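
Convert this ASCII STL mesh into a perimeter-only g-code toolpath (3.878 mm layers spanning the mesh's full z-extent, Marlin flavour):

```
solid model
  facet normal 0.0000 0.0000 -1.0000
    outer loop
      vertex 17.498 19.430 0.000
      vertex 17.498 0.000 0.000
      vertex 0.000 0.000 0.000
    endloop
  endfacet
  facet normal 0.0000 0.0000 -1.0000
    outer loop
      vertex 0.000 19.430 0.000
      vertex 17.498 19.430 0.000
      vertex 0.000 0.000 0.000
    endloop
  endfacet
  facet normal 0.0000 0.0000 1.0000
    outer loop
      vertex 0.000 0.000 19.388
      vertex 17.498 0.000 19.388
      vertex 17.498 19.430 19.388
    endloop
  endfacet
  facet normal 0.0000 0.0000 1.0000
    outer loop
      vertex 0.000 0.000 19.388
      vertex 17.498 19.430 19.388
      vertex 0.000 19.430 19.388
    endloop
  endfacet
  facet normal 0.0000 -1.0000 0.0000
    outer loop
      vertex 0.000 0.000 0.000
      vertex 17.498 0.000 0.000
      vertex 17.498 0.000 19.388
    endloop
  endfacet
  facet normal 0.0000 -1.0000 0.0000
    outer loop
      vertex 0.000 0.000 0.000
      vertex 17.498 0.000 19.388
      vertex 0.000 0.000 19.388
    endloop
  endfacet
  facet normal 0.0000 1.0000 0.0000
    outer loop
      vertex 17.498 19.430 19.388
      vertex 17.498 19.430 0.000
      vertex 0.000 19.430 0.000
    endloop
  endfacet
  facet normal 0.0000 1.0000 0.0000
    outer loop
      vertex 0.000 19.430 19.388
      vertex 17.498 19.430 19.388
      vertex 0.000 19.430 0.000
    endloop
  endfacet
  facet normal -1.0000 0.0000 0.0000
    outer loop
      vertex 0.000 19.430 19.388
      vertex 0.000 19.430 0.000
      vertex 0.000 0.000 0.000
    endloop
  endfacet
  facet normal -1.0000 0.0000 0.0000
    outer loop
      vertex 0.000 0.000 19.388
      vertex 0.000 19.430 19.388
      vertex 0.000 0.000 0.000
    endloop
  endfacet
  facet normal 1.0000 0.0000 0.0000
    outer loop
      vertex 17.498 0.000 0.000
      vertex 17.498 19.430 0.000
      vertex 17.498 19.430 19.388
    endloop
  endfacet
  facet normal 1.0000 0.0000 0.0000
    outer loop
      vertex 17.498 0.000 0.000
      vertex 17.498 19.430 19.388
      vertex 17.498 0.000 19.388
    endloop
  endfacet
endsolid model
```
; perimeter-only toolpath
G21 ; units = mm
G90 ; absolute positioning
G28 ; home
; layer 1
G0 Z3.878
G0 X0.000 Y0.000
G1 X17.498 Y0.000
G1 X17.498 Y19.430
G1 X0.000 Y19.430
G1 X0.000 Y0.000
; layer 2
G0 Z7.755
G0 X0.000 Y0.000
G1 X17.498 Y0.000
G1 X17.498 Y19.430
G1 X0.000 Y19.430
G1 X0.000 Y0.000
; layer 3
G0 Z11.633
G0 X0.000 Y0.000
G1 X17.498 Y0.000
G1 X17.498 Y19.430
G1 X0.000 Y19.430
G1 X0.000 Y0.000
; layer 4
G0 Z15.510
G0 X0.000 Y0.000
G1 X17.498 Y0.000
G1 X17.498 Y19.430
G1 X0.000 Y19.430
G1 X0.000 Y0.000
; layer 5
G0 Z19.388
G0 X0.000 Y0.000
G1 X17.498 Y0.000
G1 X17.498 Y19.430
G1 X0.000 Y19.430
G1 X0.000 Y0.000
M2 ; end

The solid is a rectangular box, roughly 17.5 × 19.4 mm footprint and 19.4 mm tall. Slicing at Δz = 3.878 mm — 5 equal slices spanning the solid's height, so layer i sits at z = i·h/5 — gives 5 non-empty perimeters. Each is a 4-segment closed polygon; G0 lifts to the layer z and rapids to the start vertex, then G1 traces the edges.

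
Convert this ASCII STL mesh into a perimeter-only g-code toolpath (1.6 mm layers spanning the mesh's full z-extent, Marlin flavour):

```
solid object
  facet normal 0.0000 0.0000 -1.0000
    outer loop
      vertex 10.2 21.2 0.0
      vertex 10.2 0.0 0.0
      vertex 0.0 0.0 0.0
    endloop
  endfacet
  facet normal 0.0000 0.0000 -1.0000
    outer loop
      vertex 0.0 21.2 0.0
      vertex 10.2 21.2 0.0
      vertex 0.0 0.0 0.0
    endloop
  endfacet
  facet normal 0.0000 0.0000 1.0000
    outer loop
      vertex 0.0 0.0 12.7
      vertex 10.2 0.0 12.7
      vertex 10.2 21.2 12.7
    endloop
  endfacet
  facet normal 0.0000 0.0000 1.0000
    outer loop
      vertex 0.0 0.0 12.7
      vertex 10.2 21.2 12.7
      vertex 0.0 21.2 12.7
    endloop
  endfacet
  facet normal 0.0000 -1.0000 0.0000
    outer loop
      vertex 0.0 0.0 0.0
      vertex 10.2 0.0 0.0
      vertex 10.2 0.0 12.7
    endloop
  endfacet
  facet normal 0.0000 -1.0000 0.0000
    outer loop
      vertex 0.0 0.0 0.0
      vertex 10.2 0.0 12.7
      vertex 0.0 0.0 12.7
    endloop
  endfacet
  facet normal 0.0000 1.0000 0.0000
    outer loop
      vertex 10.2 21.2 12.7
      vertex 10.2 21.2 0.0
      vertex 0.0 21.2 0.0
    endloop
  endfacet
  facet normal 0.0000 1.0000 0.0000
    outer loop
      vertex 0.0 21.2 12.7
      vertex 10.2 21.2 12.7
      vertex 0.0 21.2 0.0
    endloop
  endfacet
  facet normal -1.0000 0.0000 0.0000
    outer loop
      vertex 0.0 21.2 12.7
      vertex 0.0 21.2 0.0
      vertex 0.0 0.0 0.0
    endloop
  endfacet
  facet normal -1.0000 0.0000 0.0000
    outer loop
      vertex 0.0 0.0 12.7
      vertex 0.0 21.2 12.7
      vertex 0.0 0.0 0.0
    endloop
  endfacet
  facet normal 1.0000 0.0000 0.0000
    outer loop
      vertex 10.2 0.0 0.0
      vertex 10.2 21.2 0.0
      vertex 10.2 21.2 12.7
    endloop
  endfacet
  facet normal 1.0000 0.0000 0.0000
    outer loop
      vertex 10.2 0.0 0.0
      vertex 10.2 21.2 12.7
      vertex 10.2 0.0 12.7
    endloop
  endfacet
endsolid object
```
; perimeter-only toolpath
G21 ; units = mm
G90 ; absolute positioning
G28 ; home
; layer 1
G0 Z1.6
G0 X0.0 Y0.0
G1 X10.2 Y0.0
G1 X10.2 Y21.2
G1 X0.0 Y21.2
G1 X0.0 Y0.0
; layer 2
G0 Z3.2
G0 X0.0 Y0.0
G1 X10.2 Y0.0
G1 X10.2 Y21.2
G1 X0.0 Y21.2
G1 X0.0 Y0.0
; layer 3
G0 Z4.8
G0 X0.0 Y0.0
G1 X10.2 Y0.0
G1 X10.2 Y21.2
G1 X0.0 Y21.2
G1 X0.0 Y0.0
; layer 4
G0 Z6.3
G0 X0.0 Y0.0
G1 X10.2 Y0.0
G1 X10.2 Y21.2
G1 X0.0 Y21.2
G1 X0.0 Y0.0
; layer 5
G0 Z7.9
G0 X0.0 Y0.0
G1 X10.2 Y0.0
G1 X10.2 Y21.2
G1 X0.0 Y21.2
G1 X0.0 Y0.0
; layer 6
G0 Z9.5
G0 X0.0 Y0.0
G1 X10.2 Y0.0
G1 X10.2 Y21.2
G1 X0.0 Y21.2
G1 X0.0 Y0.0
; layer 7
G0 Z11.1
G0 X0.0 Y0.0
G1 X10.2 Y0.0
G1 X10.2 Y21.2
G1 X0.0 Y21.2
G1 X0.0 Y0.0
; layer 8
G0 Z12.7
G0 X0.0 Y0.0
G1 X10.2 Y0.0
G1 X10.2 Y21.2
G1 X0.0 Y21.2
G1 X0.0 Y0.0
M2 ; end

The solid is a rectangular box, roughly 10.2 × 21.2 mm footprint and 12.7 mm tall. Slicing at Δz = 1.6 mm — 8 equal slices spanning the solid's height, so layer i sits at z = i·h/8 — gives 8 non-empty perimeters. Each is a 4-segment closed polygon; G0 lifts to the layer z and rapids to the start vertex, then G1 traces the edges.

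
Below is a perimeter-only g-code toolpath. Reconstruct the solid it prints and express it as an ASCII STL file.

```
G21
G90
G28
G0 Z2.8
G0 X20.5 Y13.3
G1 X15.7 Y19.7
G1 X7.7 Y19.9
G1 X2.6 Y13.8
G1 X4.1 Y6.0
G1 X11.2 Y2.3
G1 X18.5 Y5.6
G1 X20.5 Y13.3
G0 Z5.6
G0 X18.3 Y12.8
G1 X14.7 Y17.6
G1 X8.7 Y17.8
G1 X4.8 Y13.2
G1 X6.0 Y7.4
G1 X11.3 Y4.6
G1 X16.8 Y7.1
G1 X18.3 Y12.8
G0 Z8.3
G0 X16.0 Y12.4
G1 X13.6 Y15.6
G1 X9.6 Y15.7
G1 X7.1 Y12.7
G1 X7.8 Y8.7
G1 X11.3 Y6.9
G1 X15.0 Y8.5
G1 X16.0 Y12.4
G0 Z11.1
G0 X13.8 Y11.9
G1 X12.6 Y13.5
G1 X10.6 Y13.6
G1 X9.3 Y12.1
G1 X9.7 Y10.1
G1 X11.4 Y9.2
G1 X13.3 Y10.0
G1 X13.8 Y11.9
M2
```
solid part
  facet normal 0.0000 0.0000 -1.0000
    outer loop
      vertex 6.8 22.0 0.0
      vertex 16.8 21.7 0.0
      vertex 22.8 13.7 0.0
    endloop
  endfacet
  facet normal 0.0000 0.0000 -1.0000
    outer loop
      vertex 0.4 14.4 0.0
      vertex 6.8 22.0 0.0
      vertex 22.8 13.7 0.0
    endloop
  endfacet
  facet normal 0.0000 0.0000 -1.0000
    outer loop
      vertex 2.3 4.6 0.0
      vertex 0.4 14.4 0.0
      vertex 22.8 13.7 0.0
    endloop
  endfacet
  facet normal 0.0000 0.0000 -1.0000
    outer loop
      vertex 11.1 0.0 0.0
      vertex 2.3 4.6 0.0
      vertex 22.8 13.7 0.0
    endloop
  endfacet
  facet normal 0.0000 0.0000 -1.0000
    outer loop
      vertex 20.3 4.1 0.0
      vertex 11.1 0.0 0.0
      vertex 22.8 13.7 0.0
    endloop
  endfacet
  facet normal 0.6414 0.4811 0.5976
    outer loop
      vertex 22.8 13.7 0.0
      vertex 16.8 21.7 0.0
      vertex 11.5 11.5 13.9
    endloop
  endfacet
  facet normal 0.0240 0.8016 0.5974
    outer loop
      vertex 16.8 21.7 0.0
      vertex 6.8 22.0 0.0
      vertex 11.5 11.5 13.9
    endloop
  endfacet
  facet normal -0.6133 0.5165 0.5975
    outer loop
      vertex 6.8 22.0 0.0
      vertex 0.4 14.4 0.0
      vertex 11.5 11.5 13.9
    endloop
  endfacet
  facet normal -0.7875 -0.1527 0.5970
    outer loop
      vertex 0.4 14.4 0.0
      vertex 2.3 4.6 0.0
      vertex 11.5 11.5 13.9
    endloop
  endfacet
  facet normal -0.3712 -0.7102 0.5982
    outer loop
      vertex 2.3 4.6 0.0
      vertex 11.1 0.0 0.0
      vertex 11.5 11.5 13.9
    endloop
  endfacet
  facet normal 0.3266 -0.7328 0.5969
    outer loop
      vertex 11.1 0.0 0.0
      vertex 20.3 4.1 0.0
      vertex 11.5 11.5 13.9
    endloop
  endfacet
  facet normal 0.7754 -0.2019 0.5984
    outer loop
      vertex 20.3 4.1 0.0
      vertex 22.8 13.7 0.0
      vertex 11.5 11.5 13.9
    endloop
  endfacet
endsolid part

The G0 Z moves step by Δz≈2.8 mm. The G1 loops shrink linearly with z, so the solid tapers from its base footprint up to z≈13.9. Closing with a flat bottom cap and the tapered top and triangulating gives 12 facets — a regular 7-sided pyramid, base circumscribed radius ≈ 11.5 mm, apex at z ≈ 13.9 mm.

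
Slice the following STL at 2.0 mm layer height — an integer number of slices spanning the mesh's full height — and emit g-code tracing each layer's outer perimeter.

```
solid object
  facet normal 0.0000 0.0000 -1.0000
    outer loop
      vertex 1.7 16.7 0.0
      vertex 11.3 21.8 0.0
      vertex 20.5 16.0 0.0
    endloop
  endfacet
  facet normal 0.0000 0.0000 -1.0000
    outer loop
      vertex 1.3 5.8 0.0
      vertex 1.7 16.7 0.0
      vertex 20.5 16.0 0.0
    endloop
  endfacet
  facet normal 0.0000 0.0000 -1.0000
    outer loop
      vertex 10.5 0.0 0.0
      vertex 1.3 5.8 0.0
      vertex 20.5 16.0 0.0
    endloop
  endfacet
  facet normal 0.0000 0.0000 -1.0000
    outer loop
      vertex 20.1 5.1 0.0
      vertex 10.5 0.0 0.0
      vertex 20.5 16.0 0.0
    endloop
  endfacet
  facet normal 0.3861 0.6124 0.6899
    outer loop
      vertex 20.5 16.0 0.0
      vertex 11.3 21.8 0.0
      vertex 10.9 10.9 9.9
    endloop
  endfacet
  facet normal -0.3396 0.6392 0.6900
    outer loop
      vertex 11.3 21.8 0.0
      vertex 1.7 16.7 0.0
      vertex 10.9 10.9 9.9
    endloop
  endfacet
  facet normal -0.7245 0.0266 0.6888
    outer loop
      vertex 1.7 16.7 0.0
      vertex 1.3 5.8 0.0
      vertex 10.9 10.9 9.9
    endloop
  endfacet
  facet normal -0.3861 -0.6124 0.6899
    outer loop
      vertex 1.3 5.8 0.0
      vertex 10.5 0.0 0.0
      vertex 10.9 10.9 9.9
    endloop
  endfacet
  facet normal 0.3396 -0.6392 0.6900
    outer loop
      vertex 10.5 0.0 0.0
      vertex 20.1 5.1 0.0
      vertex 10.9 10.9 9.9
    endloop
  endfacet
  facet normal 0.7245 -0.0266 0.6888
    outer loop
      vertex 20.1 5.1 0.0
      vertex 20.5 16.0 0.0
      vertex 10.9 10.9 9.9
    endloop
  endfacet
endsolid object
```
; perimeter-only toolpath
G21 ; units = mm
G90 ; absolute positioning
G28 ; home
; layer 1
G0 Z2.0
G0 X18.6 Y15.0
G1 X11.2 Y19.6
G1 X3.5 Y15.5
G1 X3.2 Y6.8
G1 X10.6 Y2.2
G1 X18.3 Y6.3
G1 X18.6 Y15.0
; layer 2
G0 Z4.0
G0 X16.7 Y14.0
G1 X11.1 Y17.4
G1 X5.4 Y14.4
G1 X5.1 Y7.8
G1 X10.7 Y4.4
G1 X16.4 Y7.4
G1 X16.7 Y14.0
; layer 3
G0 Z5.9
G0 X14.7 Y12.9
G1 X11.1 Y15.3
G1 X7.2 Y13.2
G1 X7.1 Y8.9
G1 X10.7 Y6.5
G1 X14.6 Y8.6
G1 X14.7 Y12.9
; layer 4
G0 Z7.9
G0 X12.8 Y11.9
G1 X11.0 Y13.1
G1 X9.1 Y12.1
G1 X9.0 Y9.9
G1 X10.8 Y8.7
G1 X12.7 Y9.7
G1 X12.8 Y11.9
M2 ; end

The solid is a regular 6-sided pyramid, base circumscribed radius ≈ 10.9 mm, apex at z ≈ 9.9 mm. Slicing at Δz = 2.0 mm — 5 equal slices spanning the solid's height, so layer i sits at z = i·h/5 — gives 4 non-empty perimeters. Each is a 6-segment closed polygon; G0 lifts to the layer z and rapids to the start vertex, then G1 traces the edges. The cross-section shrinks linearly with z (the slice at the apex is degenerate and omitted).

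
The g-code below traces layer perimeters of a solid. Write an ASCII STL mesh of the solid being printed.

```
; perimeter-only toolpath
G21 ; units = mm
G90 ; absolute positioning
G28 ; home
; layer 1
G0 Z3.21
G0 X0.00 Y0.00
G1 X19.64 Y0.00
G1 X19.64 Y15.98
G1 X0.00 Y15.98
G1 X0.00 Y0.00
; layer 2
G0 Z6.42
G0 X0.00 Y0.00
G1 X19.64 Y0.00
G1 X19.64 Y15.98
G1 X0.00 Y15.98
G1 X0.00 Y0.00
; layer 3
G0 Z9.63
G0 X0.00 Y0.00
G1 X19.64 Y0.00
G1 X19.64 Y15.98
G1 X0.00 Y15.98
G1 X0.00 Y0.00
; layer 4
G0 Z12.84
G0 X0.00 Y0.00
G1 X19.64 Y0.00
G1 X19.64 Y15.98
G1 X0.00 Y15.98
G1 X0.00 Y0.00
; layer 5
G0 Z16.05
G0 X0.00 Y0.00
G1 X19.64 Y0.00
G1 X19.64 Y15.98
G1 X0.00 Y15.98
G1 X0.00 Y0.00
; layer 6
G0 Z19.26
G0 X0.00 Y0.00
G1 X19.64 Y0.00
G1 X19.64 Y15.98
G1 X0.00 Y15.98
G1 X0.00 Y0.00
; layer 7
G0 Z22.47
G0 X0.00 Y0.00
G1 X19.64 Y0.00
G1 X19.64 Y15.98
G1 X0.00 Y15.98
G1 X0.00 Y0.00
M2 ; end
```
solid part
  facet normal 0.0000 0.0000 -1.0000
    outer loop
      vertex 19.64 15.98 0.00
      vertex 19.64 0.00 0.00
      vertex 0.00 0.00 0.00
    endloop
  endfacet
  facet normal 0.0000 0.0000 -1.0000
    outer loop
      vertex 0.00 15.98 0.00
      vertex 19.64 15.98 0.00
      vertex 0.00 0.00 0.00
    endloop
  endfacet
  facet normal 0.0000 0.0000 1.0000
    outer loop
      vertex 0.00 0.00 22.47
      vertex 19.64 0.00 22.47
      vertex 19.64 15.98 22.47
    endloop
  endfacet
  facet normal 0.0000 0.0000 1.0000
    outer loop
      vertex 0.00 0.00 22.47
      vertex 19.64 15.98 22.47
      vertex 0.00 15.98 22.47
    endloop
  endfacet
  facet normal 0.0000 -1.0000 0.0000
    outer loop
      vertex 0.00 0.00 0.00
      vertex 19.64 0.00 0.00
      vertex 19.64 0.00 22.47
    endloop
  endfacet
  facet normal 0.0000 -1.0000 0.0000
    outer loop
      vertex 0.00 0.00 0.00
      vertex 19.64 0.00 22.47
      vertex 0.00 0.00 22.47
    endloop
  endfacet
  facet normal 0.0000 1.0000 0.0000
    outer loop
      vertex 19.64 15.98 22.47
      vertex 19.64 15.98 0.00
      vertex 0.00 15.98 0.00
    endloop
  endfacet
  facet normal 0.0000 1.0000 0.0000
    outer loop
      vertex 0.00 15.98 22.47
      vertex 19.64 15.98 22.47
      vertex 0.00 15.98 0.00
    endloop
  endfacet
  facet normal -1.0000 0.0000 0.0000
    outer loop
      vertex 0.00 15.98 22.47
      vertex 0.00 15.98 0.00
      vertex 0.00 0.00 0.00
    endloop
  endfacet
  facet normal -1.0000 0.0000 0.0000
    outer loop
      vertex 0.00 0.00 22.47
      vertex 0.00 15.98 22.47
      vertex 0.00 0.00 0.00
    endloop
  endfacet
  facet normal 1.0000 0.0000 0.0000
    outer loop
      vertex 19.64 0.00 0.00
      vertex 19.64 15.98 0.00
      vertex 19.64 15.98 22.47
    endloop
  endfacet
  facet normal 1.0000 0.0000 0.0000
    outer loop
      vertex 19.64 0.00 0.00
      vertex 19.64 15.98 22.47
      vertex 19.64 0.00 22.47
    endloop
  endfacet
endsolid part

The G0 Z moves step by Δz≈3.21 mm. Every layer's G1 loop is the same polygon, so the solid is a straight extrusion of it from z=0 to z≈22.5. Closing with flat bottom and top caps and triangulating gives 12 facets — a rectangular box, roughly 19.6 × 16 mm footprint and 22.5 mm tall.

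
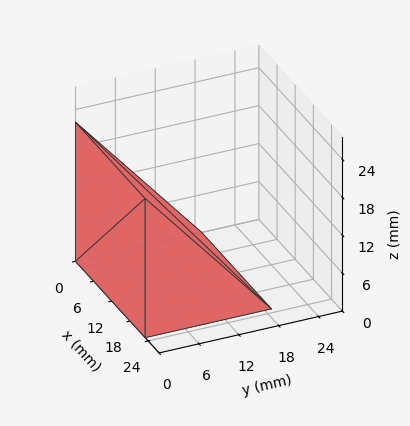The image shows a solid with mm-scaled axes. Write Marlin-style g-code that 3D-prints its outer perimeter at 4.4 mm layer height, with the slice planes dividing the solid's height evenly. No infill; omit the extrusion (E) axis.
Reading the render: the shape is a wedge (ramp): 23 × 19 mm base, rising to 22 mm along the y=0 edge and sloping linearly to z=0 at y=19 (dimensions read to the nearest mm from the axis ticks). For the g-code, the solid's height is divided into equal slices at the stated Δz and each level perimeter traced with G1 moves after a G0 lift.

; perimeter-only toolpath
G21 ; units = mm
G90 ; absolute positioning
G28 ; home
; layer 1
G0 Z4.4
G0 X0.0 Y0.0
G1 X23.0 Y0.0
G1 X23.0 Y15.2
G1 X0.0 Y15.2
G1 X0.0 Y0.0
; layer 2
G0 Z8.8
G0 X0.0 Y0.0
G1 X23.0 Y0.0
G1 X23.0 Y11.4
G1 X0.0 Y11.4
G1 X0.0 Y0.0
; layer 3
G0 Z13.2
G0 X0.0 Y0.0
G1 X23.0 Y0.0
G1 X23.0 Y7.6
G1 X0.0 Y7.6
G1 X0.0 Y0.0
; layer 4
G0 Z17.6
G0 X0.0 Y0.0
G1 X23.0 Y0.0
G1 X23.0 Y3.8
G1 X0.0 Y3.8
G1 X0.0 Y0.0
M2 ; end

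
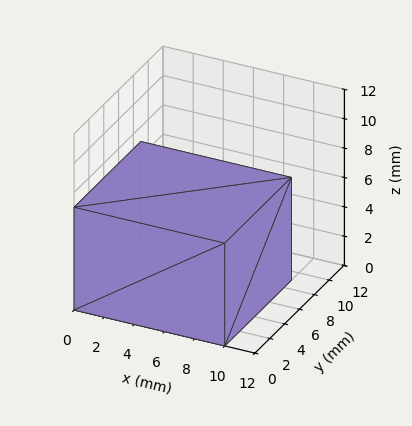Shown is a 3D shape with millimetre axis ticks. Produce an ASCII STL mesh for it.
Reading the render: the shape is a rectangular box, roughly 10 × 9 mm footprint and 7 mm tall (dimensions read to the nearest mm from the axis ticks). For the STL, each face is triangulated and given an outward normal.

solid part
  facet normal 0.0000 0.0000 -1.0000
    outer loop
      vertex 10.0 9.0 0.0
      vertex 10.0 0.0 0.0
      vertex 0.0 0.0 0.0
    endloop
  endfacet
  facet normal 0.0000 0.0000 -1.0000
    outer loop
      vertex 0.0 9.0 0.0
      vertex 10.0 9.0 0.0
      vertex 0.0 0.0 0.0
    endloop
  endfacet
  facet normal 0.0000 0.0000 1.0000
    outer loop
      vertex 0.0 0.0 7.0
      vertex 10.0 0.0 7.0
      vertex 10.0 9.0 7.0
    endloop
  endfacet
  facet normal 0.0000 0.0000 1.0000
    outer loop
      vertex 0.0 0.0 7.0
      vertex 10.0 9.0 7.0
      vertex 0.0 9.0 7.0
    endloop
  endfacet
  facet normal 0.0000 -1.0000 0.0000
    outer loop
      vertex 0.0 0.0 0.0
      vertex 10.0 0.0 0.0
      vertex 10.0 0.0 7.0
    endloop
  endfacet
  facet normal 0.0000 -1.0000 0.0000
    outer loop
      vertex 0.0 0.0 0.0
      vertex 10.0 0.0 7.0
      vertex 0.0 0.0 7.0
    endloop
  endfacet
  facet normal 0.0000 1.0000 0.0000
    outer loop
      vertex 10.0 9.0 7.0
      vertex 10.0 9.0 0.0
      vertex 0.0 9.0 0.0
    endloop
  endfacet
  facet normal 0.0000 1.0000 0.0000
    outer loop
      vertex 0.0 9.0 7.0
      vertex 10.0 9.0 7.0
      vertex 0.0 9.0 0.0
    endloop
  endfacet
  facet normal -1.0000 0.0000 0.0000
    outer loop
      vertex 0.0 9.0 7.0
      vertex 0.0 9.0 0.0
      vertex 0.0 0.0 0.0
    endloop
  endfacet
  facet normal -1.0000 0.0000 0.0000
    outer loop
      vertex 0.0 0.0 7.0
      vertex 0.0 9.0 7.0
      vertex 0.0 0.0 0.0
    endloop
  endfacet
  facet normal 1.0000 0.0000 0.0000
    outer loop
      vertex 10.0 0.0 0.0
      vertex 10.0 9.0 0.0
      vertex 10.0 9.0 7.0
    endloop
  endfacet
  facet normal 1.0000 0.0000 0.0000
    outer loop
      vertex 10.0 0.0 0.0
      vertex 10.0 9.0 7.0
      vertex 10.0 0.0 7.0
    endloop
  endfacet
endsolid part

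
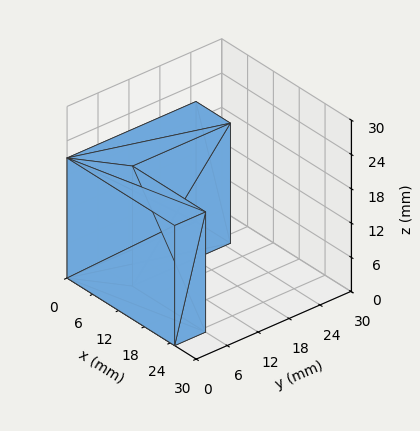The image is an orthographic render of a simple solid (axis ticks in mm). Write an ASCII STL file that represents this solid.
Reading the render: the shape is an L-shaped prism: outer 25 × 25 mm, arm thicknesses ≈ 6 mm (horizontal) and 8 mm (vertical), extruded 21 mm in z (dimensions read to the nearest mm from the axis ticks). For the STL, each face is triangulated and given an outward normal.

solid part
  facet normal 0.0000 0.0000 -1.0000
    outer loop
      vertex 25.0 6.0 0.0
      vertex 25.0 0.0 0.0
      vertex 0.0 0.0 0.0
    endloop
  endfacet
  facet normal 0.0000 0.0000 -1.0000
    outer loop
      vertex 8.0 6.0 0.0
      vertex 25.0 6.0 0.0
      vertex 0.0 0.0 0.0
    endloop
  endfacet
  facet normal 0.0000 0.0000 -1.0000
    outer loop
      vertex 8.0 25.0 0.0
      vertex 8.0 6.0 0.0
      vertex 0.0 0.0 0.0
    endloop
  endfacet
  facet normal 0.0000 0.0000 -1.0000
    outer loop
      vertex 0.0 25.0 0.0
      vertex 8.0 25.0 0.0
      vertex 0.0 0.0 0.0
    endloop
  endfacet
  facet normal 0.0000 0.0000 1.0000
    outer loop
      vertex 0.0 0.0 21.0
      vertex 25.0 0.0 21.0
      vertex 25.0 6.0 21.0
    endloop
  endfacet
  facet normal 0.0000 0.0000 1.0000
    outer loop
      vertex 0.0 0.0 21.0
      vertex 25.0 6.0 21.0
      vertex 8.0 6.0 21.0
    endloop
  endfacet
  facet normal 0.0000 0.0000 1.0000
    outer loop
      vertex 0.0 0.0 21.0
      vertex 8.0 6.0 21.0
      vertex 8.0 25.0 21.0
    endloop
  endfacet
  facet normal 0.0000 0.0000 1.0000
    outer loop
      vertex 0.0 0.0 21.0
      vertex 8.0 25.0 21.0
      vertex 0.0 25.0 21.0
    endloop
  endfacet
  facet normal 0.0000 -1.0000 0.0000
    outer loop
      vertex 0.0 0.0 0.0
      vertex 25.0 0.0 0.0
      vertex 25.0 0.0 21.0
    endloop
  endfacet
  facet normal 0.0000 -1.0000 0.0000
    outer loop
      vertex 0.0 0.0 0.0
      vertex 25.0 0.0 21.0
      vertex 0.0 0.0 21.0
    endloop
  endfacet
  facet normal 1.0000 0.0000 0.0000
    outer loop
      vertex 25.0 0.0 0.0
      vertex 25.0 6.0 0.0
      vertex 25.0 6.0 21.0
    endloop
  endfacet
  facet normal 1.0000 0.0000 0.0000
    outer loop
      vertex 25.0 0.0 0.0
      vertex 25.0 6.0 21.0
      vertex 25.0 0.0 21.0
    endloop
  endfacet
  facet normal 0.0000 1.0000 0.0000
    outer loop
      vertex 25.0 6.0 0.0
      vertex 8.0 6.0 0.0
      vertex 8.0 6.0 21.0
    endloop
  endfacet
  facet normal 0.0000 1.0000 0.0000
    outer loop
      vertex 25.0 6.0 0.0
      vertex 8.0 6.0 21.0
      vertex 25.0 6.0 21.0
    endloop
  endfacet
  facet normal 1.0000 0.0000 0.0000
    outer loop
      vertex 8.0 6.0 0.0
      vertex 8.0 25.0 0.0
      vertex 8.0 25.0 21.0
    endloop
  endfacet
  facet normal 1.0000 0.0000 0.0000
    outer loop
      vertex 8.0 6.0 0.0
      vertex 8.0 25.0 21.0
      vertex 8.0 6.0 21.0
    endloop
  endfacet
  facet normal 0.0000 1.0000 0.0000
    outer loop
      vertex 8.0 25.0 0.0
      vertex 0.0 25.0 0.0
      vertex 0.0 25.0 21.0
    endloop
  endfacet
  facet normal 0.0000 1.0000 0.0000
    outer loop
      vertex 8.0 25.0 0.0
      vertex 0.0 25.0 21.0
      vertex 8.0 25.0 21.0
    endloop
  endfacet
  facet normal -1.0000 0.0000 0.0000
    outer loop
      vertex 0.0 25.0 0.0
      vertex 0.0 0.0 0.0
      vertex 0.0 0.0 21.0
    endloop
  endfacet
  facet normal -1.0000 0.0000 0.0000
    outer loop
      vertex 0.0 25.0 0.0
      vertex 0.0 0.0 21.0
      vertex 0.0 25.0 21.0
    endloop
  endfacet
endsolid part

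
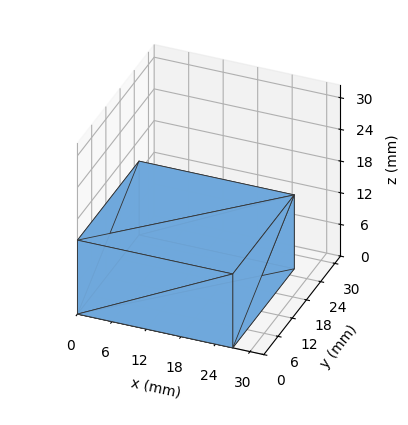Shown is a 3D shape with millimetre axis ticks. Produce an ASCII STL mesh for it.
Reading the render: the shape is a rectangular box, roughly 27 × 26 mm footprint and 14 mm tall (dimensions read to the nearest mm from the axis ticks). For the STL, each face is triangulated and given an outward normal.

solid part
  facet normal 0.0000 0.0000 -1.0000
    outer loop
      vertex 27.00 26.00 0.00
      vertex 27.00 0.00 0.00
      vertex 0.00 0.00 0.00
    endloop
  endfacet
  facet normal 0.0000 0.0000 -1.0000
    outer loop
      vertex 0.00 26.00 0.00
      vertex 27.00 26.00 0.00
      vertex 0.00 0.00 0.00
    endloop
  endfacet
  facet normal 0.0000 0.0000 1.0000
    outer loop
      vertex 0.00 0.00 14.00
      vertex 27.00 0.00 14.00
      vertex 27.00 26.00 14.00
    endloop
  endfacet
  facet normal 0.0000 0.0000 1.0000
    outer loop
      vertex 0.00 0.00 14.00
      vertex 27.00 26.00 14.00
      vertex 0.00 26.00 14.00
    endloop
  endfacet
  facet normal 0.0000 -1.0000 0.0000
    outer loop
      vertex 0.00 0.00 0.00
      vertex 27.00 0.00 0.00
      vertex 27.00 0.00 14.00
    endloop
  endfacet
  facet normal 0.0000 -1.0000 0.0000
    outer loop
      vertex 0.00 0.00 0.00
      vertex 27.00 0.00 14.00
      vertex 0.00 0.00 14.00
    endloop
  endfacet
  facet normal 0.0000 1.0000 0.0000
    outer loop
      vertex 27.00 26.00 14.00
      vertex 27.00 26.00 0.00
      vertex 0.00 26.00 0.00
    endloop
  endfacet
  facet normal 0.0000 1.0000 0.0000
    outer loop
      vertex 0.00 26.00 14.00
      vertex 27.00 26.00 14.00
      vertex 0.00 26.00 0.00
    endloop
  endfacet
  facet normal -1.0000 0.0000 0.0000
    outer loop
      vertex 0.00 26.00 14.00
      vertex 0.00 26.00 0.00
      vertex 0.00 0.00 0.00
    endloop
  endfacet
  facet normal -1.0000 0.0000 0.0000
    outer loop
      vertex 0.00 0.00 14.00
      vertex 0.00 26.00 14.00
      vertex 0.00 0.00 0.00
    endloop
  endfacet
  facet normal 1.0000 0.0000 0.0000
    outer loop
      vertex 27.00 0.00 0.00
      vertex 27.00 26.00 0.00
      vertex 27.00 26.00 14.00
    endloop
  endfacet
  facet normal 1.0000 0.0000 0.0000
    outer loop
      vertex 27.00 0.00 0.00
      vertex 27.00 26.00 14.00
      vertex 27.00 0.00 14.00
    endloop
  endfacet
endsolid part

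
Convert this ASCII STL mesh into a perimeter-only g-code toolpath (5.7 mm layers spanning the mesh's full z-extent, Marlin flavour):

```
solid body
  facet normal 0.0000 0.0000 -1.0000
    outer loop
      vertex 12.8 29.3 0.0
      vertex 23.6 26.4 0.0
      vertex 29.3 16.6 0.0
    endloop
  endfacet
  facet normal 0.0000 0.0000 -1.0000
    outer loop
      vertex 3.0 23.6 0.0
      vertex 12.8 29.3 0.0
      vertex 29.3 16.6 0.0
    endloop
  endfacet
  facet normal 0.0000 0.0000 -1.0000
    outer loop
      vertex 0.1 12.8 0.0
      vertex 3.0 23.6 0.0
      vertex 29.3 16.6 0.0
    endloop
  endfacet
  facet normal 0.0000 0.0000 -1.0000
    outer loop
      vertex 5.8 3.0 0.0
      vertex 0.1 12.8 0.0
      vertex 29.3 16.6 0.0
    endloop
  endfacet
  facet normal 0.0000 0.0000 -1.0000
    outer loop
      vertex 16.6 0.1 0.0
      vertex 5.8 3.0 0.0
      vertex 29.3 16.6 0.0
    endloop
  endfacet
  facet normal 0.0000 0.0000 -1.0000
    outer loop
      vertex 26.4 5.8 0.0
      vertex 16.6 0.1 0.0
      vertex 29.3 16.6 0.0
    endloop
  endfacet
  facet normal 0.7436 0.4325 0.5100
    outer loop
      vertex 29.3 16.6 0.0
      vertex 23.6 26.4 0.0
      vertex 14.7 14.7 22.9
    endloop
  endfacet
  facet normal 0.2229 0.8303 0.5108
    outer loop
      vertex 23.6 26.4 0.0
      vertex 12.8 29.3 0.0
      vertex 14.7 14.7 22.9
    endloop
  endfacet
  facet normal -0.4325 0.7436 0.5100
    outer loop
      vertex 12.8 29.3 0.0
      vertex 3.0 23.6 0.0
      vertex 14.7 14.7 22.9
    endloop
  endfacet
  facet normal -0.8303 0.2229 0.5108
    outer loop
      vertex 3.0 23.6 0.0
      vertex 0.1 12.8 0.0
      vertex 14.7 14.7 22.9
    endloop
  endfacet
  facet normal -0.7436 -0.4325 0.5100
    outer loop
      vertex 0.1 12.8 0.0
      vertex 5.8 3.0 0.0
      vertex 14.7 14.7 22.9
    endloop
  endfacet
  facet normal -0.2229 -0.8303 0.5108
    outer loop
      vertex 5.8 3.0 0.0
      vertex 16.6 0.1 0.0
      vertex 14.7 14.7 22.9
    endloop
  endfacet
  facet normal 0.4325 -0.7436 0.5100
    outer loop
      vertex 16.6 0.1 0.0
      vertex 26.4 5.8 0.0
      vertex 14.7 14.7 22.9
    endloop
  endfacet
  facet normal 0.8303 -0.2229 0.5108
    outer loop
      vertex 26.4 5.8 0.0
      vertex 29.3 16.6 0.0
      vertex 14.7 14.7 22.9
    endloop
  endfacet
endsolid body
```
; perimeter-only toolpath
G21 ; units = mm
G90 ; absolute positioning
G28 ; home
; layer 1
G0 Z5.7
G0 X25.7 Y16.1
G1 X21.4 Y23.5
G1 X13.3 Y25.7
G1 X5.9 Y21.4
G1 X3.8 Y13.3
G1 X8.0 Y5.9
G1 X16.1 Y3.8
G1 X23.5 Y8.0
G1 X25.7 Y16.1
; layer 2
G0 Z11.4
G0 X22.0 Y15.7
G1 X19.1 Y20.5
G1 X13.8 Y22.0
G1 X8.8 Y19.1
G1 X7.4 Y13.8
G1 X10.2 Y8.8
G1 X15.7 Y7.4
G1 X20.5 Y10.2
G1 X22.0 Y15.7
; layer 3
G0 Z17.2
G0 X18.4 Y15.2
G1 X16.9 Y17.6
G1 X14.2 Y18.4
G1 X11.8 Y16.9
G1 X11.0 Y14.2
G1 X12.5 Y11.8
G1 X15.2 Y11.0
G1 X17.6 Y12.5
G1 X18.4 Y15.2
M2 ; end

The solid is a regular 8-sided pyramid, base circumscribed radius ≈ 14.7 mm, apex at z ≈ 22.9 mm. Slicing at Δz = 5.7 mm — 4 equal slices spanning the solid's height, so layer i sits at z = i·h/4 — gives 3 non-empty perimeters. Each is a 8-segment closed polygon; G0 lifts to the layer z and rapids to the start vertex, then G1 traces the edges. The cross-section shrinks linearly with z (the slice at the apex is degenerate and omitted).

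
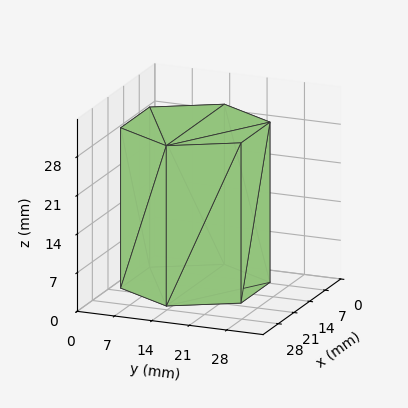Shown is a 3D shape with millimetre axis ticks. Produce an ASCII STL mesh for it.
Reading the render: the shape is a regular 6-sided prism (a cylinder approximated with 6 flat sides), circumscribed radius ≈ 13 mm, height ≈ 29 mm (dimensions read to the nearest mm from the axis ticks). For the STL, each face is triangulated and given an outward normal.

solid part
  facet normal 0.0000 0.0000 -1.0000
    outer loop
      vertex 6.50 24.26 0.00
      vertex 19.50 24.26 0.00
      vertex 26.00 13.00 0.00
    endloop
  endfacet
  facet normal 0.0000 0.0000 -1.0000
    outer loop
      vertex 0.00 13.00 0.00
      vertex 6.50 24.26 0.00
      vertex 26.00 13.00 0.00
    endloop
  endfacet
  facet normal 0.0000 0.0000 -1.0000
    outer loop
      vertex 6.50 1.74 0.00
      vertex 0.00 13.00 0.00
      vertex 26.00 13.00 0.00
    endloop
  endfacet
  facet normal 0.0000 0.0000 -1.0000
    outer loop
      vertex 19.50 1.74 0.00
      vertex 6.50 1.74 0.00
      vertex 26.00 13.00 0.00
    endloop
  endfacet
  facet normal 0.0000 0.0000 1.0000
    outer loop
      vertex 26.00 13.00 29.00
      vertex 19.50 24.26 29.00
      vertex 6.50 24.26 29.00
    endloop
  endfacet
  facet normal 0.0000 0.0000 1.0000
    outer loop
      vertex 26.00 13.00 29.00
      vertex 6.50 24.26 29.00
      vertex 0.00 13.00 29.00
    endloop
  endfacet
  facet normal 0.0000 0.0000 1.0000
    outer loop
      vertex 26.00 13.00 29.00
      vertex 0.00 13.00 29.00
      vertex 6.50 1.74 29.00
    endloop
  endfacet
  facet normal 0.0000 0.0000 1.0000
    outer loop
      vertex 26.00 13.00 29.00
      vertex 6.50 1.74 29.00
      vertex 19.50 1.74 29.00
    endloop
  endfacet
  facet normal 0.8661 0.4999 0.0000
    outer loop
      vertex 26.00 13.00 0.00
      vertex 19.50 24.26 0.00
      vertex 19.50 24.26 29.00
    endloop
  endfacet
  facet normal 0.8661 0.4999 0.0000
    outer loop
      vertex 26.00 13.00 0.00
      vertex 19.50 24.26 29.00
      vertex 26.00 13.00 29.00
    endloop
  endfacet
  facet normal 0.0000 1.0000 0.0000
    outer loop
      vertex 19.50 24.26 0.00
      vertex 6.50 24.26 0.00
      vertex 6.50 24.26 29.00
    endloop
  endfacet
  facet normal 0.0000 1.0000 0.0000
    outer loop
      vertex 19.50 24.26 0.00
      vertex 6.50 24.26 29.00
      vertex 19.50 24.26 29.00
    endloop
  endfacet
  facet normal -0.8661 0.4999 0.0000
    outer loop
      vertex 6.50 24.26 0.00
      vertex 0.00 13.00 0.00
      vertex 0.00 13.00 29.00
    endloop
  endfacet
  facet normal -0.8661 0.4999 0.0000
    outer loop
      vertex 6.50 24.26 0.00
      vertex 0.00 13.00 29.00
      vertex 6.50 24.26 29.00
    endloop
  endfacet
  facet normal -0.8661 -0.4999 0.0000
    outer loop
      vertex 0.00 13.00 0.00
      vertex 6.50 1.74 0.00
      vertex 6.50 1.74 29.00
    endloop
  endfacet
  facet normal -0.8661 -0.4999 0.0000
    outer loop
      vertex 0.00 13.00 0.00
      vertex 6.50 1.74 29.00
      vertex 0.00 13.00 29.00
    endloop
  endfacet
  facet normal 0.0000 -1.0000 0.0000
    outer loop
      vertex 6.50 1.74 0.00
      vertex 19.50 1.74 0.00
      vertex 19.50 1.74 29.00
    endloop
  endfacet
  facet normal 0.0000 -1.0000 0.0000
    outer loop
      vertex 6.50 1.74 0.00
      vertex 19.50 1.74 29.00
      vertex 6.50 1.74 29.00
    endloop
  endfacet
  facet normal 0.8661 -0.4999 0.0000
    outer loop
      vertex 19.50 1.74 0.00
      vertex 26.00 13.00 0.00
      vertex 26.00 13.00 29.00
    endloop
  endfacet
  facet normal 0.8661 -0.4999 0.0000
    outer loop
      vertex 19.50 1.74 0.00
      vertex 26.00 13.00 29.00
      vertex 19.50 1.74 29.00
    endloop
  endfacet
endsolid part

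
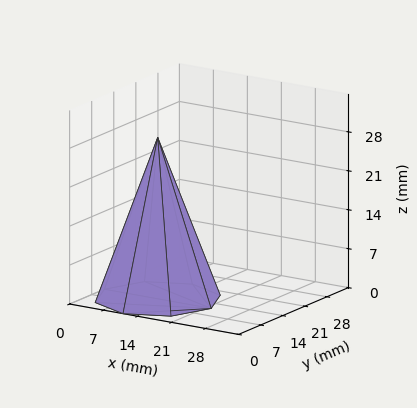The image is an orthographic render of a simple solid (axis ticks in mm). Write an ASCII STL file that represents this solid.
Reading the render: the shape is a regular 8-sided pyramid, base circumscribed radius ≈ 11 mm, apex at z ≈ 29 mm (dimensions read to the nearest mm from the axis ticks). For the STL, each face is triangulated and given an outward normal.

solid part
  facet normal 0.0000 0.0000 -1.0000
    outer loop
      vertex 11.0 22.0 0.0
      vertex 18.8 18.8 0.0
      vertex 22.0 11.0 0.0
    endloop
  endfacet
  facet normal 0.0000 0.0000 -1.0000
    outer loop
      vertex 3.2 18.8 0.0
      vertex 11.0 22.0 0.0
      vertex 22.0 11.0 0.0
    endloop
  endfacet
  facet normal 0.0000 0.0000 -1.0000
    outer loop
      vertex 0.0 11.0 0.0
      vertex 3.2 18.8 0.0
      vertex 22.0 11.0 0.0
    endloop
  endfacet
  facet normal 0.0000 0.0000 -1.0000
    outer loop
      vertex 3.2 3.2 0.0
      vertex 0.0 11.0 0.0
      vertex 22.0 11.0 0.0
    endloop
  endfacet
  facet normal 0.0000 0.0000 -1.0000
    outer loop
      vertex 11.0 0.0 0.0
      vertex 3.2 3.2 0.0
      vertex 22.0 11.0 0.0
    endloop
  endfacet
  facet normal 0.0000 0.0000 -1.0000
    outer loop
      vertex 18.8 3.2 0.0
      vertex 11.0 0.0 0.0
      vertex 22.0 11.0 0.0
    endloop
  endfacet
  facet normal 0.8730 0.3581 0.3311
    outer loop
      vertex 22.0 11.0 0.0
      vertex 18.8 18.8 0.0
      vertex 11.0 11.0 29.0
    endloop
  endfacet
  facet normal 0.3581 0.8730 0.3311
    outer loop
      vertex 18.8 18.8 0.0
      vertex 11.0 22.0 0.0
      vertex 11.0 11.0 29.0
    endloop
  endfacet
  facet normal -0.3581 0.8730 0.3311
    outer loop
      vertex 11.0 22.0 0.0
      vertex 3.2 18.8 0.0
      vertex 11.0 11.0 29.0
    endloop
  endfacet
  facet normal -0.8730 0.3581 0.3311
    outer loop
      vertex 3.2 18.8 0.0
      vertex 0.0 11.0 0.0
      vertex 11.0 11.0 29.0
    endloop
  endfacet
  facet normal -0.8730 -0.3581 0.3311
    outer loop
      vertex 0.0 11.0 0.0
      vertex 3.2 3.2 0.0
      vertex 11.0 11.0 29.0
    endloop
  endfacet
  facet normal -0.3581 -0.8730 0.3311
    outer loop
      vertex 3.2 3.2 0.0
      vertex 11.0 0.0 0.0
      vertex 11.0 11.0 29.0
    endloop
  endfacet
  facet normal 0.3581 -0.8730 0.3311
    outer loop
      vertex 11.0 0.0 0.0
      vertex 18.8 3.2 0.0
      vertex 11.0 11.0 29.0
    endloop
  endfacet
  facet normal 0.8730 -0.3581 0.3311
    outer loop
      vertex 18.8 3.2 0.0
      vertex 22.0 11.0 0.0
      vertex 11.0 11.0 29.0
    endloop
  endfacet
endsolid part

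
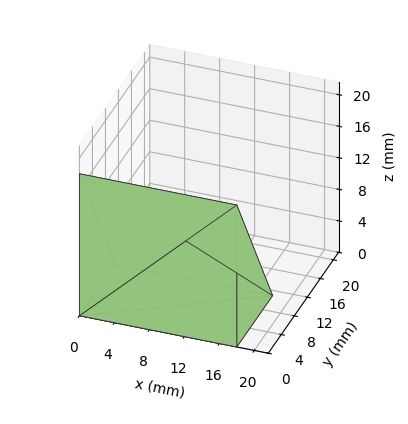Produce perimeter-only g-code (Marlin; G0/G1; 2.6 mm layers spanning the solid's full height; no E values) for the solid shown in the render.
Reading the render: the shape is a wedge (ramp): 18 × 11 mm base, rising to 18 mm along the y=0 edge and sloping linearly to z=0 at y=11 (dimensions read to the nearest mm from the axis ticks). For the g-code, the solid's height is divided into equal slices at the stated Δz and each level perimeter traced with G1 moves after a G0 lift.

; perimeter-only toolpath
G21 ; units = mm
G90 ; absolute positioning
G28 ; home
; layer 1
G0 Z2.6
G0 X0.0 Y0.0
G1 X18.0 Y0.0
G1 X18.0 Y9.4
G1 X0.0 Y9.4
G1 X0.0 Y0.0
; layer 2
G0 Z5.1
G0 X0.0 Y0.0
G1 X18.0 Y0.0
G1 X18.0 Y7.9
G1 X0.0 Y7.9
G1 X0.0 Y0.0
; layer 3
G0 Z7.7
G0 X0.0 Y0.0
G1 X18.0 Y0.0
G1 X18.0 Y6.3
G1 X0.0 Y6.3
G1 X0.0 Y0.0
; layer 4
G0 Z10.3
G0 X0.0 Y0.0
G1 X18.0 Y0.0
G1 X18.0 Y4.7
G1 X0.0 Y4.7
G1 X0.0 Y0.0
; layer 5
G0 Z12.9
G0 X0.0 Y0.0
G1 X18.0 Y0.0
G1 X18.0 Y3.1
G1 X0.0 Y3.1
G1 X0.0 Y0.0
; layer 6
G0 Z15.4
G0 X0.0 Y0.0
G1 X18.0 Y0.0
G1 X18.0 Y1.6
G1 X0.0 Y1.6
G1 X0.0 Y0.0
M2 ; end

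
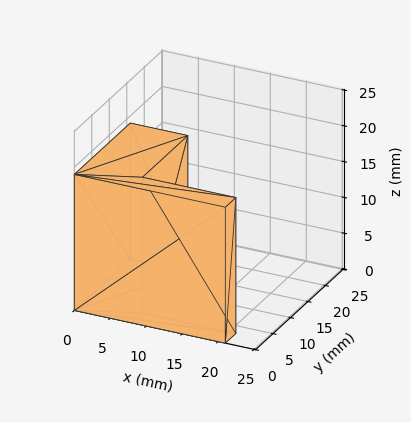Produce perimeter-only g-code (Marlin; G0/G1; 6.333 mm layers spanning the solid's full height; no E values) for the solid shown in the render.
Reading the render: the shape is an L-shaped prism: outer 21 × 16 mm, arm thicknesses ≈ 3 mm (horizontal) and 8 mm (vertical), extruded 19 mm in z (dimensions read to the nearest mm from the axis ticks). For the g-code, the solid's height is divided into equal slices at the stated Δz and each level perimeter traced with G1 moves after a G0 lift.

; perimeter-only toolpath
G21 ; units = mm
G90 ; absolute positioning
G28 ; home
; layer 1
G0 Z6.333
G0 X0.000 Y0.000
G1 X21.000 Y0.000
G1 X21.000 Y3.000
G1 X8.000 Y3.000
G1 X8.000 Y16.000
G1 X0.000 Y16.000
G1 X0.000 Y0.000
; layer 2
G0 Z12.667
G0 X0.000 Y0.000
G1 X21.000 Y0.000
G1 X21.000 Y3.000
G1 X8.000 Y3.000
G1 X8.000 Y16.000
G1 X0.000 Y16.000
G1 X0.000 Y0.000
; layer 3
G0 Z19.000
G0 X0.000 Y0.000
G1 X21.000 Y0.000
G1 X21.000 Y3.000
G1 X8.000 Y3.000
G1 X8.000 Y16.000
G1 X0.000 Y16.000
G1 X0.000 Y0.000
M2 ; end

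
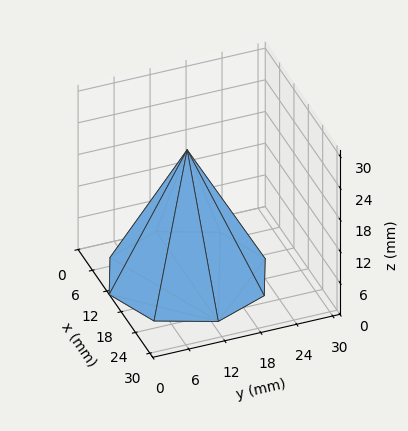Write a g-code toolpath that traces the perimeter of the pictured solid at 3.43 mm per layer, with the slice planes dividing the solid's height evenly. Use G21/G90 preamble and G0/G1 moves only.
Reading the render: the shape is a regular 8-sided pyramid, base circumscribed radius ≈ 13 mm, apex at z ≈ 24 mm (dimensions read to the nearest mm from the axis ticks). For the g-code, the solid's height is divided into equal slices at the stated Δz and each level perimeter traced with G1 moves after a G0 lift.

; perimeter-only toolpath
G21 ; units = mm
G90 ; absolute positioning
G28 ; home
; layer 1
G0 Z3.43
G0 X24.14 Y13.00
G1 X20.88 Y20.88
G1 X13.00 Y24.14
G1 X5.12 Y20.88
G1 X1.86 Y13.00
G1 X5.12 Y5.12
G1 X13.00 Y1.86
G1 X20.88 Y5.12
G1 X24.14 Y13.00
; layer 2
G0 Z6.86
G0 X22.29 Y13.00
G1 X19.56 Y19.56
G1 X13.00 Y22.29
G1 X6.44 Y19.56
G1 X3.71 Y13.00
G1 X6.44 Y6.44
G1 X13.00 Y3.71
G1 X19.56 Y6.44
G1 X22.29 Y13.00
; layer 3
G0 Z10.29
G0 X20.43 Y13.00
G1 X18.25 Y18.25
G1 X13.00 Y20.43
G1 X7.75 Y18.25
G1 X5.57 Y13.00
G1 X7.75 Y7.75
G1 X13.00 Y5.57
G1 X18.25 Y7.75
G1 X20.43 Y13.00
; layer 4
G0 Z13.71
G0 X18.57 Y13.00
G1 X16.94 Y16.94
G1 X13.00 Y18.57
G1 X9.06 Y16.94
G1 X7.43 Y13.00
G1 X9.06 Y9.06
G1 X13.00 Y7.43
G1 X16.94 Y9.06
G1 X18.57 Y13.00
; layer 5
G0 Z17.14
G0 X16.71 Y13.00
G1 X15.63 Y15.63
G1 X13.00 Y16.71
G1 X10.37 Y15.63
G1 X9.29 Y13.00
G1 X10.37 Y10.37
G1 X13.00 Y9.29
G1 X15.63 Y10.37
G1 X16.71 Y13.00
; layer 6
G0 Z20.57
G0 X14.86 Y13.00
G1 X14.31 Y14.31
G1 X13.00 Y14.86
G1 X11.69 Y14.31
G1 X11.14 Y13.00
G1 X11.69 Y11.69
G1 X13.00 Y11.14
G1 X14.31 Y11.69
G1 X14.86 Y13.00
M2 ; end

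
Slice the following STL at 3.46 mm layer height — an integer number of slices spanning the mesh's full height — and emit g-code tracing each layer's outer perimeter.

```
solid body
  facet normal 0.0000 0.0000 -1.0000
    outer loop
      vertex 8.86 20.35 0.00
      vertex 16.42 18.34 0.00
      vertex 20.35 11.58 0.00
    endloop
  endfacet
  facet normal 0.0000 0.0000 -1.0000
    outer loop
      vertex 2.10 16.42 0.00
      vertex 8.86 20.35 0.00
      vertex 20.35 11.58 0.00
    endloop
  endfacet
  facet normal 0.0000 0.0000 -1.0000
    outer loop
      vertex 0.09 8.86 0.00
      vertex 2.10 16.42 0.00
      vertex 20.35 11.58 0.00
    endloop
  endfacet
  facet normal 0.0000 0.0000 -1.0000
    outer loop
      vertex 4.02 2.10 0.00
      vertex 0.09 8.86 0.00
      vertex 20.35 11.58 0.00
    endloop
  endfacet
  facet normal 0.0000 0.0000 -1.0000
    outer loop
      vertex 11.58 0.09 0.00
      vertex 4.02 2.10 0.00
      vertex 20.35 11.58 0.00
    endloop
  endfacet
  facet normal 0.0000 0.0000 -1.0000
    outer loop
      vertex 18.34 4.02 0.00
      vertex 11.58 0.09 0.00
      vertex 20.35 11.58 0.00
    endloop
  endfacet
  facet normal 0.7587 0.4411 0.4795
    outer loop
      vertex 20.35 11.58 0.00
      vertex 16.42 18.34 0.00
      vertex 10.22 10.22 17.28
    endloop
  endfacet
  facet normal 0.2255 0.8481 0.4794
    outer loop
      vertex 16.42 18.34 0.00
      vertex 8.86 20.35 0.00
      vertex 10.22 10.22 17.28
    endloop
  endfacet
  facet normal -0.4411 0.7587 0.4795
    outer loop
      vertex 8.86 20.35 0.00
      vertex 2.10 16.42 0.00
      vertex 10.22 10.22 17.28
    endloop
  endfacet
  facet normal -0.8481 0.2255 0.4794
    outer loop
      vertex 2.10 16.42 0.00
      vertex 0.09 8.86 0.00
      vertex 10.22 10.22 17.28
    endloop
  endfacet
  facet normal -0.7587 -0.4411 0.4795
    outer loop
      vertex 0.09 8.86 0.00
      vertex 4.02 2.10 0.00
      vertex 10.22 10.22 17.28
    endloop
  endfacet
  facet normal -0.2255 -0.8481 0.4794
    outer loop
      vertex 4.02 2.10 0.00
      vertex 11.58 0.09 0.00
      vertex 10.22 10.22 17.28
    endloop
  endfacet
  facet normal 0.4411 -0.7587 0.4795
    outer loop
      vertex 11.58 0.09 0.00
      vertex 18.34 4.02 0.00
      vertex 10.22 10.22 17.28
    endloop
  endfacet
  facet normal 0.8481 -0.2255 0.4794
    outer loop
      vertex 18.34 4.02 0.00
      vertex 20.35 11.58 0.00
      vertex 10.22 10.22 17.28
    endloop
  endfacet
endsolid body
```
; perimeter-only toolpath
G21 ; units = mm
G90 ; absolute positioning
G28 ; home
; layer 1
G0 Z3.46
G0 X18.32 Y11.31
G1 X15.18 Y16.72
G1 X9.13 Y18.32
G1 X3.72 Y15.18
G1 X2.12 Y9.13
G1 X5.26 Y3.72
G1 X11.31 Y2.12
G1 X16.72 Y5.26
G1 X18.32 Y11.31
; layer 2
G0 Z6.91
G0 X16.30 Y11.04
G1 X13.94 Y15.09
G1 X9.40 Y16.30
G1 X5.35 Y13.94
G1 X4.14 Y9.40
G1 X6.50 Y5.35
G1 X11.04 Y4.14
G1 X15.09 Y6.50
G1 X16.30 Y11.04
; layer 3
G0 Z10.37
G0 X14.27 Y10.76
G1 X12.70 Y13.47
G1 X9.68 Y14.27
G1 X6.97 Y12.70
G1 X6.17 Y9.68
G1 X7.74 Y6.97
G1 X10.76 Y6.17
G1 X13.47 Y7.74
G1 X14.27 Y10.76
; layer 4
G0 Z13.82
G0 X12.25 Y10.49
G1 X11.46 Y11.84
G1 X9.95 Y12.25
G1 X8.60 Y11.46
G1 X8.19 Y9.95
G1 X8.98 Y8.60
G1 X10.49 Y8.19
G1 X11.84 Y8.98
G1 X12.25 Y10.49
M2 ; end

The solid is a regular 8-sided pyramid, base circumscribed radius ≈ 10.2 mm, apex at z ≈ 17.3 mm. Slicing at Δz = 3.46 mm — 5 equal slices spanning the solid's height, so layer i sits at z = i·h/5 — gives 4 non-empty perimeters. Each is a 8-segment closed polygon; G0 lifts to the layer z and rapids to the start vertex, then G1 traces the edges. The cross-section shrinks linearly with z (the slice at the apex is degenerate and omitted).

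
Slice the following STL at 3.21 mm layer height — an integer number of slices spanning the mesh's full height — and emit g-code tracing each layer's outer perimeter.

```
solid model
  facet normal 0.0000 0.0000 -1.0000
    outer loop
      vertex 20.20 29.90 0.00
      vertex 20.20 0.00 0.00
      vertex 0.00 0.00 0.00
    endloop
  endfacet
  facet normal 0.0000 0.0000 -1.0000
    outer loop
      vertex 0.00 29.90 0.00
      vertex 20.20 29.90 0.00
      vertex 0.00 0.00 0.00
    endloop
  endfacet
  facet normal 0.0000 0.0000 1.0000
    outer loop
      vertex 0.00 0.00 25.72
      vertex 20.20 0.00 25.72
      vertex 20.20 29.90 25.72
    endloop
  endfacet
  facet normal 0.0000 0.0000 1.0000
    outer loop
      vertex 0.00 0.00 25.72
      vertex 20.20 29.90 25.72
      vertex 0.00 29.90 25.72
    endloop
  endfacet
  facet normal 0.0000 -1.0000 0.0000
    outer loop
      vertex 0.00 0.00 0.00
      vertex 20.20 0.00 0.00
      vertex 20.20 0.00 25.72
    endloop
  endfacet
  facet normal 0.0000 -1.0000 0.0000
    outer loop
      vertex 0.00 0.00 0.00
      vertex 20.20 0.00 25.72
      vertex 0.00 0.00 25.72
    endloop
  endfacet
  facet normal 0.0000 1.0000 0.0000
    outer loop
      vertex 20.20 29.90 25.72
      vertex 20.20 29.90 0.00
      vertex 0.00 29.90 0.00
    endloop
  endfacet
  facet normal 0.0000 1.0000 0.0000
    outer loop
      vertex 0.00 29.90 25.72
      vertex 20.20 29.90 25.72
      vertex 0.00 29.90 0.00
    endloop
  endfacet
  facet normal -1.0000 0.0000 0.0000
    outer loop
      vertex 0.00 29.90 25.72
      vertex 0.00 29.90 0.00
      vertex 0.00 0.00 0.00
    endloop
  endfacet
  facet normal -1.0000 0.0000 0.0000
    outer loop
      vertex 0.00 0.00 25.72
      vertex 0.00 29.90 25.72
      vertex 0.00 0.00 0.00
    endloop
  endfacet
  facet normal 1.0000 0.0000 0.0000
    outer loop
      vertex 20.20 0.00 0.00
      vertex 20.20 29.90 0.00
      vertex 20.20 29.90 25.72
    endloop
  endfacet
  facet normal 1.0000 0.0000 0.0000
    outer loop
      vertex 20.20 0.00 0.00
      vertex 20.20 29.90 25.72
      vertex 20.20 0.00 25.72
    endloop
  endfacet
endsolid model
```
; perimeter-only toolpath
G21 ; units = mm
G90 ; absolute positioning
G28 ; home
; layer 1
G0 Z3.21
G0 X0.00 Y0.00
G1 X20.20 Y0.00
G1 X20.20 Y29.90
G1 X0.00 Y29.90
G1 X0.00 Y0.00
; layer 2
G0 Z6.43
G0 X0.00 Y0.00
G1 X20.20 Y0.00
G1 X20.20 Y29.90
G1 X0.00 Y29.90
G1 X0.00 Y0.00
; layer 3
G0 Z9.64
G0 X0.00 Y0.00
G1 X20.20 Y0.00
G1 X20.20 Y29.90
G1 X0.00 Y29.90
G1 X0.00 Y0.00
; layer 4
G0 Z12.86
G0 X0.00 Y0.00
G1 X20.20 Y0.00
G1 X20.20 Y29.90
G1 X0.00 Y29.90
G1 X0.00 Y0.00
; layer 5
G0 Z16.07
G0 X0.00 Y0.00
G1 X20.20 Y0.00
G1 X20.20 Y29.90
G1 X0.00 Y29.90
G1 X0.00 Y0.00
; layer 6
G0 Z19.29
G0 X0.00 Y0.00
G1 X20.20 Y0.00
G1 X20.20 Y29.90
G1 X0.00 Y29.90
G1 X0.00 Y0.00
; layer 7
G0 Z22.50
G0 X0.00 Y0.00
G1 X20.20 Y0.00
G1 X20.20 Y29.90
G1 X0.00 Y29.90
G1 X0.00 Y0.00
; layer 8
G0 Z25.72
G0 X0.00 Y0.00
G1 X20.20 Y0.00
G1 X20.20 Y29.90
G1 X0.00 Y29.90
G1 X0.00 Y0.00
M2 ; end

The solid is a rectangular box, roughly 20.2 × 29.9 mm footprint and 25.7 mm tall. Slicing at Δz = 3.21 mm — 8 equal slices spanning the solid's height, so layer i sits at z = i·h/8 — gives 8 non-empty perimeters. Each is a 4-segment closed polygon; G0 lifts to the layer z and rapids to the start vertex, then G1 traces the edges.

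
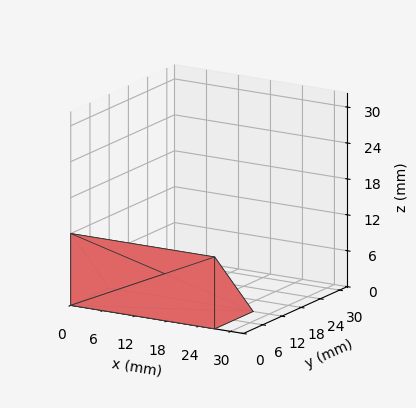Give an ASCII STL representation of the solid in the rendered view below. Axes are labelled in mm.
Reading the render: the shape is a wedge (ramp): 27 × 12 mm base, rising to 12 mm along the y=0 edge and sloping linearly to z=0 at y=12 (dimensions read to the nearest mm from the axis ticks). For the STL, each face is triangulated and given an outward normal.

solid part
  facet normal 0.0000 0.0000 -1.0000
    outer loop
      vertex 27.000 12.000 0.000
      vertex 27.000 0.000 0.000
      vertex 0.000 0.000 0.000
    endloop
  endfacet
  facet normal 0.0000 0.0000 -1.0000
    outer loop
      vertex 0.000 12.000 0.000
      vertex 27.000 12.000 0.000
      vertex 0.000 0.000 0.000
    endloop
  endfacet
  facet normal 0.0000 -1.0000 0.0000
    outer loop
      vertex 0.000 0.000 0.000
      vertex 27.000 0.000 0.000
      vertex 27.000 0.000 12.000
    endloop
  endfacet
  facet normal 0.0000 -1.0000 0.0000
    outer loop
      vertex 0.000 0.000 0.000
      vertex 27.000 0.000 12.000
      vertex 0.000 0.000 12.000
    endloop
  endfacet
  facet normal 0.0000 0.7071 0.7071
    outer loop
      vertex 0.000 0.000 12.000
      vertex 27.000 0.000 12.000
      vertex 27.000 12.000 0.000
    endloop
  endfacet
  facet normal 0.0000 0.7071 0.7071
    outer loop
      vertex 0.000 0.000 12.000
      vertex 27.000 12.000 0.000
      vertex 0.000 12.000 0.000
    endloop
  endfacet
  facet normal -1.0000 0.0000 0.0000
    outer loop
      vertex 0.000 0.000 12.000
      vertex 0.000 12.000 0.000
      vertex 0.000 0.000 0.000
    endloop
  endfacet
  facet normal 1.0000 0.0000 0.0000
    outer loop
      vertex 27.000 0.000 0.000
      vertex 27.000 12.000 0.000
      vertex 27.000 0.000 12.000
    endloop
  endfacet
endsolid part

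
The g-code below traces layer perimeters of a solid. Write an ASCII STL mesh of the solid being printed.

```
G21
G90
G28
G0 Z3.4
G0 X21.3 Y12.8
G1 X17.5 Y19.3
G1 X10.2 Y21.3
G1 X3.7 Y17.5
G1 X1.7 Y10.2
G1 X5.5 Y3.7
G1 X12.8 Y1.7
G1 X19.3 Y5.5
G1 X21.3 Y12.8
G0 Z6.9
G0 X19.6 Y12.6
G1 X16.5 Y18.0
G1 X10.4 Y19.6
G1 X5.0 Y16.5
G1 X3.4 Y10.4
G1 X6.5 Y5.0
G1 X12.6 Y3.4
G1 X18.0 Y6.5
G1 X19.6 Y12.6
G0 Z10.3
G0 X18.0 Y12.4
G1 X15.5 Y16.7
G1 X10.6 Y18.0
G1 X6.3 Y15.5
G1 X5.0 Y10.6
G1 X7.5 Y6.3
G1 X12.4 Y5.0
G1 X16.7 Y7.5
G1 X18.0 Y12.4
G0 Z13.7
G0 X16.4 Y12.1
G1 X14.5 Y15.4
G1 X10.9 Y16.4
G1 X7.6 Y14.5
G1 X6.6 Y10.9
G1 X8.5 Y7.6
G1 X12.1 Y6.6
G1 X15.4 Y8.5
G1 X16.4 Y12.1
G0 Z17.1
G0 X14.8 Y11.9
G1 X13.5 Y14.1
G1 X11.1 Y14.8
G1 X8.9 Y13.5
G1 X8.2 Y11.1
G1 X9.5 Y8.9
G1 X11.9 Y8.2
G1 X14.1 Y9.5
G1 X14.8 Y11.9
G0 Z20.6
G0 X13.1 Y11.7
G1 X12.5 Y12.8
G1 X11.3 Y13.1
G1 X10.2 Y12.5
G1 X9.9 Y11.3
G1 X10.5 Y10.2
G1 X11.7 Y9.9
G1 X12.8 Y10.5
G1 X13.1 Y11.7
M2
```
solid part
  facet normal 0.0000 0.0000 -1.0000
    outer loop
      vertex 10.0 22.9 0.0
      vertex 18.5 20.6 0.0
      vertex 22.9 13.0 0.0
    endloop
  endfacet
  facet normal 0.0000 0.0000 -1.0000
    outer loop
      vertex 2.4 18.5 0.0
      vertex 10.0 22.9 0.0
      vertex 22.9 13.0 0.0
    endloop
  endfacet
  facet normal 0.0000 0.0000 -1.0000
    outer loop
      vertex 0.1 10.0 0.0
      vertex 2.4 18.5 0.0
      vertex 22.9 13.0 0.0
    endloop
  endfacet
  facet normal 0.0000 0.0000 -1.0000
    outer loop
      vertex 4.5 2.4 0.0
      vertex 0.1 10.0 0.0
      vertex 22.9 13.0 0.0
    endloop
  endfacet
  facet normal 0.0000 0.0000 -1.0000
    outer loop
      vertex 13.0 0.1 0.0
      vertex 4.5 2.4 0.0
      vertex 22.9 13.0 0.0
    endloop
  endfacet
  facet normal 0.0000 0.0000 -1.0000
    outer loop
      vertex 20.6 4.5 0.0
      vertex 13.0 0.1 0.0
      vertex 22.9 13.0 0.0
    endloop
  endfacet
  facet normal 0.7914 0.4582 0.4046
    outer loop
      vertex 22.9 13.0 0.0
      vertex 18.5 20.6 0.0
      vertex 11.5 11.5 24.0
    endloop
  endfacet
  facet normal 0.2389 0.8828 0.4044
    outer loop
      vertex 18.5 20.6 0.0
      vertex 10.0 22.9 0.0
      vertex 11.5 11.5 24.0
    endloop
  endfacet
  facet normal -0.4582 0.7914 0.4046
    outer loop
      vertex 10.0 22.9 0.0
      vertex 2.4 18.5 0.0
      vertex 11.5 11.5 24.0
    endloop
  endfacet
  facet normal -0.8828 0.2389 0.4044
    outer loop
      vertex 2.4 18.5 0.0
      vertex 0.1 10.0 0.0
      vertex 11.5 11.5 24.0
    endloop
  endfacet
  facet normal -0.7914 -0.4582 0.4046
    outer loop
      vertex 0.1 10.0 0.0
      vertex 4.5 2.4 0.0
      vertex 11.5 11.5 24.0
    endloop
  endfacet
  facet normal -0.2389 -0.8828 0.4044
    outer loop
      vertex 4.5 2.4 0.0
      vertex 13.0 0.1 0.0
      vertex 11.5 11.5 24.0
    endloop
  endfacet
  facet normal 0.4582 -0.7914 0.4046
    outer loop
      vertex 13.0 0.1 0.0
      vertex 20.6 4.5 0.0
      vertex 11.5 11.5 24.0
    endloop
  endfacet
  facet normal 0.8828 -0.2389 0.4044
    outer loop
      vertex 20.6 4.5 0.0
      vertex 22.9 13.0 0.0
      vertex 11.5 11.5 24.0
    endloop
  endfacet
endsolid part

The G0 Z moves step by Δz≈3.4 mm. The G1 loops shrink linearly with z, so the solid tapers from its base footprint up to z≈24. Closing with a flat bottom cap and the tapered top and triangulating gives 14 facets — a regular 8-sided pyramid, base circumscribed radius ≈ 11.5 mm, apex at z ≈ 24 mm.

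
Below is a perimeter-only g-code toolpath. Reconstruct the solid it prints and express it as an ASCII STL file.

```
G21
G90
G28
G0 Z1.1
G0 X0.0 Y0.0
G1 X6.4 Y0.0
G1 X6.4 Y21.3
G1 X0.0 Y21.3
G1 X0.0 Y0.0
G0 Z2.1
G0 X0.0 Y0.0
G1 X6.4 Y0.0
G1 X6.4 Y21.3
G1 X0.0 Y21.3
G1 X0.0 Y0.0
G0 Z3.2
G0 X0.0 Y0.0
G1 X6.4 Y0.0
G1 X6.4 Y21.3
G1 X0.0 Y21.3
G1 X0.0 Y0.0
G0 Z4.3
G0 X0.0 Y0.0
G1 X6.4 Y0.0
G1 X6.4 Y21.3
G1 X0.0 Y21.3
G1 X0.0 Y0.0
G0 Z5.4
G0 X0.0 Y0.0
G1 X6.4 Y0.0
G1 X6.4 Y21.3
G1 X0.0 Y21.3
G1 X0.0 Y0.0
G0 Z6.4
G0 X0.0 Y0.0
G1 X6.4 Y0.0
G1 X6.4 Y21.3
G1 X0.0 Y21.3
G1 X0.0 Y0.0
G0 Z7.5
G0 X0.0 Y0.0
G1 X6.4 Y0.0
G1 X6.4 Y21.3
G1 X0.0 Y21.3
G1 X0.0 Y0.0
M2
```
solid part
  facet normal 0.0000 0.0000 -1.0000
    outer loop
      vertex 6.4 21.3 0.0
      vertex 6.4 0.0 0.0
      vertex 0.0 0.0 0.0
    endloop
  endfacet
  facet normal 0.0000 0.0000 -1.0000
    outer loop
      vertex 0.0 21.3 0.0
      vertex 6.4 21.3 0.0
      vertex 0.0 0.0 0.0
    endloop
  endfacet
  facet normal 0.0000 0.0000 1.0000
    outer loop
      vertex 0.0 0.0 7.5
      vertex 6.4 0.0 7.5
      vertex 6.4 21.3 7.5
    endloop
  endfacet
  facet normal 0.0000 0.0000 1.0000
    outer loop
      vertex 0.0 0.0 7.5
      vertex 6.4 21.3 7.5
      vertex 0.0 21.3 7.5
    endloop
  endfacet
  facet normal 0.0000 -1.0000 0.0000
    outer loop
      vertex 0.0 0.0 0.0
      vertex 6.4 0.0 0.0
      vertex 6.4 0.0 7.5
    endloop
  endfacet
  facet normal 0.0000 -1.0000 0.0000
    outer loop
      vertex 0.0 0.0 0.0
      vertex 6.4 0.0 7.5
      vertex 0.0 0.0 7.5
    endloop
  endfacet
  facet normal 0.0000 1.0000 0.0000
    outer loop
      vertex 6.4 21.3 7.5
      vertex 6.4 21.3 0.0
      vertex 0.0 21.3 0.0
    endloop
  endfacet
  facet normal 0.0000 1.0000 0.0000
    outer loop
      vertex 0.0 21.3 7.5
      vertex 6.4 21.3 7.5
      vertex 0.0 21.3 0.0
    endloop
  endfacet
  facet normal -1.0000 0.0000 0.0000
    outer loop
      vertex 0.0 21.3 7.5
      vertex 0.0 21.3 0.0
      vertex 0.0 0.0 0.0
    endloop
  endfacet
  facet normal -1.0000 0.0000 0.0000
    outer loop
      vertex 0.0 0.0 7.5
      vertex 0.0 21.3 7.5
      vertex 0.0 0.0 0.0
    endloop
  endfacet
  facet normal 1.0000 0.0000 0.0000
    outer loop
      vertex 6.4 0.0 0.0
      vertex 6.4 21.3 0.0
      vertex 6.4 21.3 7.5
    endloop
  endfacet
  facet normal 1.0000 0.0000 0.0000
    outer loop
      vertex 6.4 0.0 0.0
      vertex 6.4 21.3 7.5
      vertex 6.4 0.0 7.5
    endloop
  endfacet
endsolid part

The G0 Z moves step by Δz≈1.1 mm. Every layer's G1 loop is the same polygon, so the solid is a straight extrusion of it from z=0 to z≈7.5. Closing with flat bottom and top caps and triangulating gives 12 facets — a rectangular box, roughly 6.4 × 21.3 mm footprint and 7.5 mm tall.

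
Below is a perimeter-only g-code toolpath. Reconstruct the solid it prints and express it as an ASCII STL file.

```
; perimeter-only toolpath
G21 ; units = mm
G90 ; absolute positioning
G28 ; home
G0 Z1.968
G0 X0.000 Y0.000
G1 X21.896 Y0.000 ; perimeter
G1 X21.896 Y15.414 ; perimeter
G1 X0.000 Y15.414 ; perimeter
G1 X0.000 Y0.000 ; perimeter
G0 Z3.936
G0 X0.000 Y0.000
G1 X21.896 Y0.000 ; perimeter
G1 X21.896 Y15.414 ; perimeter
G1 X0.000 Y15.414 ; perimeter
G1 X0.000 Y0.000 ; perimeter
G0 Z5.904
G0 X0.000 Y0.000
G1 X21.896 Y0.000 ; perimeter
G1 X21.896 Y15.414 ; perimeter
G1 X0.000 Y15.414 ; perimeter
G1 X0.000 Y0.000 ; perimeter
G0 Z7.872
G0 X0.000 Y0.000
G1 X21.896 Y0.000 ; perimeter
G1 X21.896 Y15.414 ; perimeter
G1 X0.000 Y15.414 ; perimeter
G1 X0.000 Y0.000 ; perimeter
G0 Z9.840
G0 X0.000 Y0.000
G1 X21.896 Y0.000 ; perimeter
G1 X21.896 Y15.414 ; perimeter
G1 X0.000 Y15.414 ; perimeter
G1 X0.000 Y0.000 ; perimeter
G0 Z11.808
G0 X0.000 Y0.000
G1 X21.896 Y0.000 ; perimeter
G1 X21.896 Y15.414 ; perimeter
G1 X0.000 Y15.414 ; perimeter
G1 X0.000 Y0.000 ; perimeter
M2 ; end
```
solid part
  facet normal 0.0000 0.0000 -1.0000
    outer loop
      vertex 21.896 15.414 0.000
      vertex 21.896 0.000 0.000
      vertex 0.000 0.000 0.000
    endloop
  endfacet
  facet normal 0.0000 0.0000 -1.0000
    outer loop
      vertex 0.000 15.414 0.000
      vertex 21.896 15.414 0.000
      vertex 0.000 0.000 0.000
    endloop
  endfacet
  facet normal 0.0000 0.0000 1.0000
    outer loop
      vertex 0.000 0.000 11.808
      vertex 21.896 0.000 11.808
      vertex 21.896 15.414 11.808
    endloop
  endfacet
  facet normal 0.0000 0.0000 1.0000
    outer loop
      vertex 0.000 0.000 11.808
      vertex 21.896 15.414 11.808
      vertex 0.000 15.414 11.808
    endloop
  endfacet
  facet normal 0.0000 -1.0000 0.0000
    outer loop
      vertex 0.000 0.000 0.000
      vertex 21.896 0.000 0.000
      vertex 21.896 0.000 11.808
    endloop
  endfacet
  facet normal 0.0000 -1.0000 0.0000
    outer loop
      vertex 0.000 0.000 0.000
      vertex 21.896 0.000 11.808
      vertex 0.000 0.000 11.808
    endloop
  endfacet
  facet normal 0.0000 1.0000 0.0000
    outer loop
      vertex 21.896 15.414 11.808
      vertex 21.896 15.414 0.000
      vertex 0.000 15.414 0.000
    endloop
  endfacet
  facet normal 0.0000 1.0000 0.0000
    outer loop
      vertex 0.000 15.414 11.808
      vertex 21.896 15.414 11.808
      vertex 0.000 15.414 0.000
    endloop
  endfacet
  facet normal -1.0000 0.0000 0.0000
    outer loop
      vertex 0.000 15.414 11.808
      vertex 0.000 15.414 0.000
      vertex 0.000 0.000 0.000
    endloop
  endfacet
  facet normal -1.0000 0.0000 0.0000
    outer loop
      vertex 0.000 0.000 11.808
      vertex 0.000 15.414 11.808
      vertex 0.000 0.000 0.000
    endloop
  endfacet
  facet normal 1.0000 0.0000 0.0000
    outer loop
      vertex 21.896 0.000 0.000
      vertex 21.896 15.414 0.000
      vertex 21.896 15.414 11.808
    endloop
  endfacet
  facet normal 1.0000 0.0000 0.0000
    outer loop
      vertex 21.896 0.000 0.000
      vertex 21.896 15.414 11.808
      vertex 21.896 0.000 11.808
    endloop
  endfacet
endsolid part

The G0 Z moves step by Δz≈1.968 mm. Every layer's G1 loop is the same polygon, so the solid is a straight extrusion of it from z=0 to z≈11.8. Closing with flat bottom and top caps and triangulating gives 12 facets — a rectangular box, roughly 21.9 × 15.4 mm footprint and 11.8 mm tall.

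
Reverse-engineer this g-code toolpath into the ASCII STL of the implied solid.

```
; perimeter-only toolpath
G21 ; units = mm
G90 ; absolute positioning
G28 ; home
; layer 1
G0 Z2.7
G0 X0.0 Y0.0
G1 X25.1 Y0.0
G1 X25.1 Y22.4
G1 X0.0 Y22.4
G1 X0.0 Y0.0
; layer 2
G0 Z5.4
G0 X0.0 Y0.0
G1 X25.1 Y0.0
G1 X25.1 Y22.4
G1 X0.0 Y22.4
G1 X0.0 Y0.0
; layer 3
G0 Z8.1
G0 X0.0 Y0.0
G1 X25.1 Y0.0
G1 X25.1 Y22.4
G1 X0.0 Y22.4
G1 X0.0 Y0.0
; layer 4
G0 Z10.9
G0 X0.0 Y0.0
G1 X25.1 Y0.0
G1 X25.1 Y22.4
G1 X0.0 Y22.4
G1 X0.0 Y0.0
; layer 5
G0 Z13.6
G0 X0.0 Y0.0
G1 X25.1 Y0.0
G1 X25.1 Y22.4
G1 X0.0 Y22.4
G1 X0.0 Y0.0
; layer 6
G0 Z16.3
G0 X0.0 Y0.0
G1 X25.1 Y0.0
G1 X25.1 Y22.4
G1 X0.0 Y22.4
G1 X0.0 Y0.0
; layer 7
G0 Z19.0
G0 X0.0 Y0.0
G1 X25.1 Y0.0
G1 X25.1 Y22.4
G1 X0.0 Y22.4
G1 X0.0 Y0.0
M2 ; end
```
solid part
  facet normal 0.0000 0.0000 -1.0000
    outer loop
      vertex 25.1 22.4 0.0
      vertex 25.1 0.0 0.0
      vertex 0.0 0.0 0.0
    endloop
  endfacet
  facet normal 0.0000 0.0000 -1.0000
    outer loop
      vertex 0.0 22.4 0.0
      vertex 25.1 22.4 0.0
      vertex 0.0 0.0 0.0
    endloop
  endfacet
  facet normal 0.0000 0.0000 1.0000
    outer loop
      vertex 0.0 0.0 19.0
      vertex 25.1 0.0 19.0
      vertex 25.1 22.4 19.0
    endloop
  endfacet
  facet normal 0.0000 0.0000 1.0000
    outer loop
      vertex 0.0 0.0 19.0
      vertex 25.1 22.4 19.0
      vertex 0.0 22.4 19.0
    endloop
  endfacet
  facet normal 0.0000 -1.0000 0.0000
    outer loop
      vertex 0.0 0.0 0.0
      vertex 25.1 0.0 0.0
      vertex 25.1 0.0 19.0
    endloop
  endfacet
  facet normal 0.0000 -1.0000 0.0000
    outer loop
      vertex 0.0 0.0 0.0
      vertex 25.1 0.0 19.0
      vertex 0.0 0.0 19.0
    endloop
  endfacet
  facet normal 0.0000 1.0000 0.0000
    outer loop
      vertex 25.1 22.4 19.0
      vertex 25.1 22.4 0.0
      vertex 0.0 22.4 0.0
    endloop
  endfacet
  facet normal 0.0000 1.0000 0.0000
    outer loop
      vertex 0.0 22.4 19.0
      vertex 25.1 22.4 19.0
      vertex 0.0 22.4 0.0
    endloop
  endfacet
  facet normal -1.0000 0.0000 0.0000
    outer loop
      vertex 0.0 22.4 19.0
      vertex 0.0 22.4 0.0
      vertex 0.0 0.0 0.0
    endloop
  endfacet
  facet normal -1.0000 0.0000 0.0000
    outer loop
      vertex 0.0 0.0 19.0
      vertex 0.0 22.4 19.0
      vertex 0.0 0.0 0.0
    endloop
  endfacet
  facet normal 1.0000 0.0000 0.0000
    outer loop
      vertex 25.1 0.0 0.0
      vertex 25.1 22.4 0.0
      vertex 25.1 22.4 19.0
    endloop
  endfacet
  facet normal 1.0000 0.0000 0.0000
    outer loop
      vertex 25.1 0.0 0.0
      vertex 25.1 22.4 19.0
      vertex 25.1 0.0 19.0
    endloop
  endfacet
endsolid part

The G0 Z moves step by Δz≈2.7 mm. Every layer's G1 loop is the same polygon, so the solid is a straight extrusion of it from z=0 to z≈19. Closing with flat bottom and top caps and triangulating gives 12 facets — a rectangular box, roughly 25.1 × 22.4 mm footprint and 19 mm tall.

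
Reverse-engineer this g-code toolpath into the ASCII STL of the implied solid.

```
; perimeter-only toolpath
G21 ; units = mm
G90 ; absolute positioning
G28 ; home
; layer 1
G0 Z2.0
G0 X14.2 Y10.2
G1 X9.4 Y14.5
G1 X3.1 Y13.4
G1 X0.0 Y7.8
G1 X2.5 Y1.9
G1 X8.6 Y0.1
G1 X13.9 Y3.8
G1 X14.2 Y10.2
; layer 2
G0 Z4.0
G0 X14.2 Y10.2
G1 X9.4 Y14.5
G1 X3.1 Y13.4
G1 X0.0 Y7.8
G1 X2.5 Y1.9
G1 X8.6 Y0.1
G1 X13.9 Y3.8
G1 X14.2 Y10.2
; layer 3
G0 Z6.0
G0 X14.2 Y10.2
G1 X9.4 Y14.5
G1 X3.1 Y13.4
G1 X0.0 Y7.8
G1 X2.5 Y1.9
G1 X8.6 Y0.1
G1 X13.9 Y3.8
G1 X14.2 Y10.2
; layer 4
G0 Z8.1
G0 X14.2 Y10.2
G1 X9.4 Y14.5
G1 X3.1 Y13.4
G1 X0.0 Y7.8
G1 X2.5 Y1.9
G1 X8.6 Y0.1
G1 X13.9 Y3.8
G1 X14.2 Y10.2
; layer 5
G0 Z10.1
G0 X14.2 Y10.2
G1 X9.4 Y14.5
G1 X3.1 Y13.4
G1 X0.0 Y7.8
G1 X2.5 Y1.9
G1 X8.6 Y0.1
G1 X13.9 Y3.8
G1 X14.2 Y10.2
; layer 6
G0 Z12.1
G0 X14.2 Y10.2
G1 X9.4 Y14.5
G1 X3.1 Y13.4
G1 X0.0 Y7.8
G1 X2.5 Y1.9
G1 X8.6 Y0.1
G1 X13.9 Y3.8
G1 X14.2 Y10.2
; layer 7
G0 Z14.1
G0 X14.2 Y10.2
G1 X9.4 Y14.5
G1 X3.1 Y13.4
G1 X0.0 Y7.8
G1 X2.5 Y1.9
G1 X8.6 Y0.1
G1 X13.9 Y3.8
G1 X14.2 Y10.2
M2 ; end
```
solid part
  facet normal 0.0000 0.0000 -1.0000
    outer loop
      vertex 3.1 13.4 0.0
      vertex 9.4 14.5 0.0
      vertex 14.2 10.2 0.0
    endloop
  endfacet
  facet normal 0.0000 0.0000 -1.0000
    outer loop
      vertex 0.0 7.8 0.0
      vertex 3.1 13.4 0.0
      vertex 14.2 10.2 0.0
    endloop
  endfacet
  facet normal 0.0000 0.0000 -1.0000
    outer loop
      vertex 2.5 1.9 0.0
      vertex 0.0 7.8 0.0
      vertex 14.2 10.2 0.0
    endloop
  endfacet
  facet normal 0.0000 0.0000 -1.0000
    outer loop
      vertex 8.6 0.1 0.0
      vertex 2.5 1.9 0.0
      vertex 14.2 10.2 0.0
    endloop
  endfacet
  facet normal 0.0000 0.0000 -1.0000
    outer loop
      vertex 13.9 3.8 0.0
      vertex 8.6 0.1 0.0
      vertex 14.2 10.2 0.0
    endloop
  endfacet
  facet normal 0.0000 0.0000 1.0000
    outer loop
      vertex 14.2 10.2 14.1
      vertex 9.4 14.5 14.1
      vertex 3.1 13.4 14.1
    endloop
  endfacet
  facet normal 0.0000 0.0000 1.0000
    outer loop
      vertex 14.2 10.2 14.1
      vertex 3.1 13.4 14.1
      vertex 0.0 7.8 14.1
    endloop
  endfacet
  facet normal 0.0000 0.0000 1.0000
    outer loop
      vertex 14.2 10.2 14.1
      vertex 0.0 7.8 14.1
      vertex 2.5 1.9 14.1
    endloop
  endfacet
  facet normal 0.0000 0.0000 1.0000
    outer loop
      vertex 14.2 10.2 14.1
      vertex 2.5 1.9 14.1
      vertex 8.6 0.1 14.1
    endloop
  endfacet
  facet normal 0.0000 0.0000 1.0000
    outer loop
      vertex 14.2 10.2 14.1
      vertex 8.6 0.1 14.1
      vertex 13.9 3.8 14.1
    endloop
  endfacet
  facet normal 0.6672 0.7448 0.0000
    outer loop
      vertex 14.2 10.2 0.0
      vertex 9.4 14.5 0.0
      vertex 9.4 14.5 14.1
    endloop
  endfacet
  facet normal 0.6672 0.7448 0.0000
    outer loop
      vertex 14.2 10.2 0.0
      vertex 9.4 14.5 14.1
      vertex 14.2 10.2 14.1
    endloop
  endfacet
  facet normal -0.1720 0.9851 0.0000
    outer loop
      vertex 9.4 14.5 0.0
      vertex 3.1 13.4 0.0
      vertex 3.1 13.4 14.1
    endloop
  endfacet
  facet normal -0.1720 0.9851 0.0000
    outer loop
      vertex 9.4 14.5 0.0
      vertex 3.1 13.4 14.1
      vertex 9.4 14.5 14.1
    endloop
  endfacet
  facet normal -0.8749 0.4843 0.0000
    outer loop
      vertex 3.1 13.4 0.0
      vertex 0.0 7.8 0.0
      vertex 0.0 7.8 14.1
    endloop
  endfacet
  facet normal -0.8749 0.4843 0.0000
    outer loop
      vertex 3.1 13.4 0.0
      vertex 0.0 7.8 14.1
      vertex 3.1 13.4 14.1
    endloop
  endfacet
  facet normal -0.9208 -0.3901 0.0000
    outer loop
      vertex 0.0 7.8 0.0
      vertex 2.5 1.9 0.0
      vertex 2.5 1.9 14.1
    endloop
  endfacet
  facet normal -0.9208 -0.3901 0.0000
    outer loop
      vertex 0.0 7.8 0.0
      vertex 2.5 1.9 14.1
      vertex 0.0 7.8 14.1
    endloop
  endfacet
  facet normal -0.2830 -0.9591 0.0000
    outer loop
      vertex 2.5 1.9 0.0
      vertex 8.6 0.1 0.0
      vertex 8.6 0.1 14.1
    endloop
  endfacet
  facet normal -0.2830 -0.9591 0.0000
    outer loop
      vertex 2.5 1.9 0.0
      vertex 8.6 0.1 14.1
      vertex 2.5 1.9 14.1
    endloop
  endfacet
  facet normal 0.5724 -0.8200 0.0000
    outer loop
      vertex 8.6 0.1 0.0
      vertex 13.9 3.8 0.0
      vertex 13.9 3.8 14.1
    endloop
  endfacet
  facet normal 0.5724 -0.8200 0.0000
    outer loop
      vertex 8.6 0.1 0.0
      vertex 13.9 3.8 14.1
      vertex 8.6 0.1 14.1
    endloop
  endfacet
  facet normal 0.9989 -0.0468 0.0000
    outer loop
      vertex 13.9 3.8 0.0
      vertex 14.2 10.2 0.0
      vertex 14.2 10.2 14.1
    endloop
  endfacet
  facet normal 0.9989 -0.0468 0.0000
    outer loop
      vertex 13.9 3.8 0.0
      vertex 14.2 10.2 14.1
      vertex 13.9 3.8 14.1
    endloop
  endfacet
endsolid part

The G0 Z moves step by Δz≈2.0 mm. Every layer's G1 loop is the same polygon, so the solid is a straight extrusion of it from z=0 to z≈14.1. Closing with flat bottom and top caps and triangulating gives 24 facets — a regular 7-sided prism (a cylinder approximated with 7 flat sides), circumscribed radius ≈ 7.4 mm, height ≈ 14.1 mm.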